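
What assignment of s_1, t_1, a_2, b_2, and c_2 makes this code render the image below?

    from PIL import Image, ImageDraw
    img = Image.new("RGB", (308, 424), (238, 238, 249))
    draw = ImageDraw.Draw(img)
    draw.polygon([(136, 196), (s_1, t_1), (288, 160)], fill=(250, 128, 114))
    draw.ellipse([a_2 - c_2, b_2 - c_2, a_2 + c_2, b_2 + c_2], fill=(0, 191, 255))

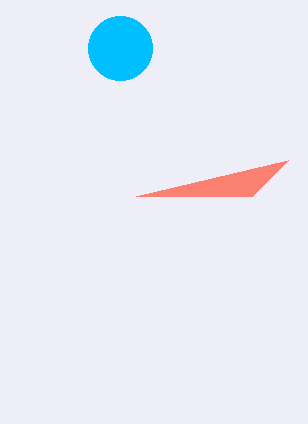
s_1 = 252; t_1 = 196; a_2 = 120; b_2 = 48; c_2 = 32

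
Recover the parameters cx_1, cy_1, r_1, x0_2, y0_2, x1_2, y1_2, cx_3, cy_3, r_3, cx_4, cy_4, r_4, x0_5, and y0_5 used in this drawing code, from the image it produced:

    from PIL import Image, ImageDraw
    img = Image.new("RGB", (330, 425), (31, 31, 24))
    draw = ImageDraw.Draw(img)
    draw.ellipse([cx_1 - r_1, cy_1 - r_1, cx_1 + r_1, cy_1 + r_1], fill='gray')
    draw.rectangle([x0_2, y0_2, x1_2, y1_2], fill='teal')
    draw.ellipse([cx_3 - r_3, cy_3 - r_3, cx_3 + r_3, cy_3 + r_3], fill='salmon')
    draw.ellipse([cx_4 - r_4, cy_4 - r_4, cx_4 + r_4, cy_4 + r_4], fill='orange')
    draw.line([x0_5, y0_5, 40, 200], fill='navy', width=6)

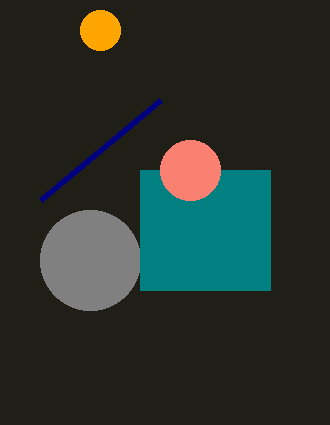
cx_1 = 90, cy_1 = 260, r_1 = 50, x0_2 = 140, y0_2 = 170, x1_2 = 270, y1_2 = 290, cx_3 = 190, cy_3 = 170, r_3 = 30, cx_4 = 100, cy_4 = 30, r_4 = 20, x0_5 = 160, y0_5 = 100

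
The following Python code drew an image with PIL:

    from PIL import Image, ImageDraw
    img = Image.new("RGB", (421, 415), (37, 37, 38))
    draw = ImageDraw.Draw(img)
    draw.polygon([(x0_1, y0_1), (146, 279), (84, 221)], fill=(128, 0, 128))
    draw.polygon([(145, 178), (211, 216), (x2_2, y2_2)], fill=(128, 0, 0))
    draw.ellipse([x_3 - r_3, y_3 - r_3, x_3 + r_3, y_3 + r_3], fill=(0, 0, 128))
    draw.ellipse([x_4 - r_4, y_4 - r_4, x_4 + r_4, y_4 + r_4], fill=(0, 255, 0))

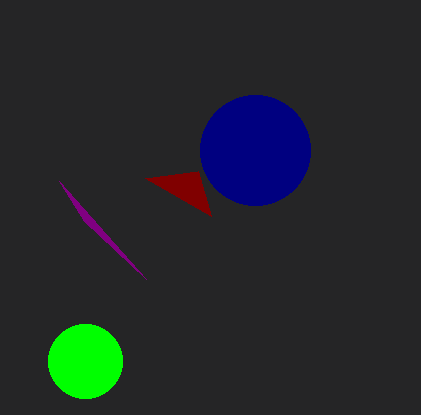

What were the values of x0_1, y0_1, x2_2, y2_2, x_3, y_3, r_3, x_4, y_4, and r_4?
x0_1 = 59
y0_1 = 181
x2_2 = 198
y2_2 = 171
x_3 = 255
y_3 = 150
r_3 = 55
x_4 = 85
y_4 = 361
r_4 = 37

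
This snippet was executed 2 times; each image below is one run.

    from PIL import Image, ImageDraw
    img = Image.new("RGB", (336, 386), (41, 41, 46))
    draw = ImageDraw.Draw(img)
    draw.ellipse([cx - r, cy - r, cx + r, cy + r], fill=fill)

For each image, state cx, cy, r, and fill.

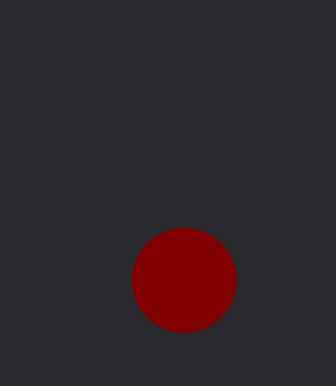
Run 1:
cx = 184; cy = 280; r = 52; fill = 'maroon'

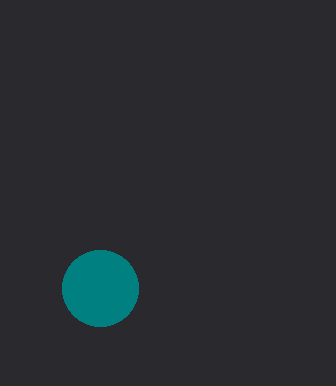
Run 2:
cx = 100, cy = 288, r = 38, fill = 'teal'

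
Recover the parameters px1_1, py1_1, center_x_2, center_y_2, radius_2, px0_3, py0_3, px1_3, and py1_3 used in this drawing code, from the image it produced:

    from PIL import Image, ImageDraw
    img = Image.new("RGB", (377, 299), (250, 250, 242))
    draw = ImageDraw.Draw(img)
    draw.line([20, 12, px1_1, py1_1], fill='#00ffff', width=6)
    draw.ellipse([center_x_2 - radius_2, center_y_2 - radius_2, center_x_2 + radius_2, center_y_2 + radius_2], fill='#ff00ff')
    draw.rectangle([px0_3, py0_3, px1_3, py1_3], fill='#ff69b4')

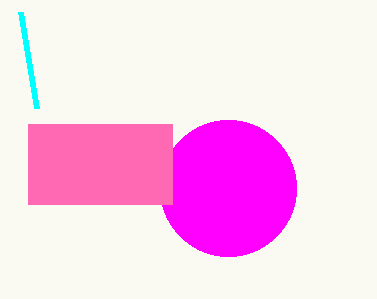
px1_1 = 36, py1_1 = 108, center_x_2 = 228, center_y_2 = 188, radius_2 = 68, px0_3 = 28, py0_3 = 124, px1_3 = 172, py1_3 = 204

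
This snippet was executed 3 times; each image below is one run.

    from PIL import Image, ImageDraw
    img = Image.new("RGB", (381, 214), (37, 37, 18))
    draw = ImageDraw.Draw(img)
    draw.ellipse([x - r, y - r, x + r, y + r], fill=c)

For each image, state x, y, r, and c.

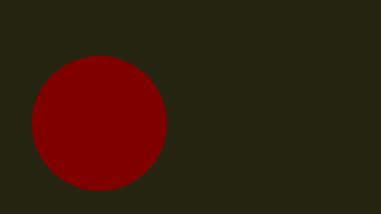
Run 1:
x = 99
y = 123
r = 67
c = 'maroon'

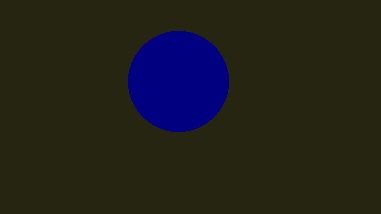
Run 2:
x = 178; y = 81; r = 50; c = 'navy'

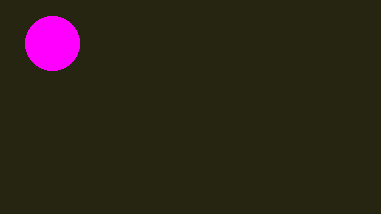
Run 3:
x = 52; y = 43; r = 27; c = 'magenta'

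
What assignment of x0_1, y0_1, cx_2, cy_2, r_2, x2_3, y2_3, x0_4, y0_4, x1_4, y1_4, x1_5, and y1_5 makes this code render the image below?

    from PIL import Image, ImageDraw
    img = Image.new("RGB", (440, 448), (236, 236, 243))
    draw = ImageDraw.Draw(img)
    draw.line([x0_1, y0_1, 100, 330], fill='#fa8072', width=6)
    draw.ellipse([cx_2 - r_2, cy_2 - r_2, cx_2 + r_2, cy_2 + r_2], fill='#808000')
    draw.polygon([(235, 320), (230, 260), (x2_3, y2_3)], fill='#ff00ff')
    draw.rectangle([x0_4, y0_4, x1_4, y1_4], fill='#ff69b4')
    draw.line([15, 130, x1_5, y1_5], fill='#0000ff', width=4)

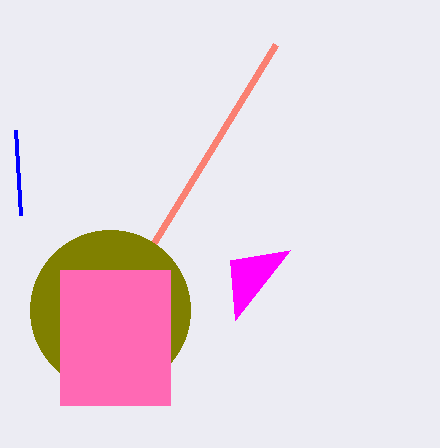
x0_1 = 275, y0_1 = 45, cx_2 = 110, cy_2 = 310, r_2 = 80, x2_3 = 290, y2_3 = 250, x0_4 = 60, y0_4 = 270, x1_4 = 170, y1_4 = 405, x1_5 = 20, y1_5 = 215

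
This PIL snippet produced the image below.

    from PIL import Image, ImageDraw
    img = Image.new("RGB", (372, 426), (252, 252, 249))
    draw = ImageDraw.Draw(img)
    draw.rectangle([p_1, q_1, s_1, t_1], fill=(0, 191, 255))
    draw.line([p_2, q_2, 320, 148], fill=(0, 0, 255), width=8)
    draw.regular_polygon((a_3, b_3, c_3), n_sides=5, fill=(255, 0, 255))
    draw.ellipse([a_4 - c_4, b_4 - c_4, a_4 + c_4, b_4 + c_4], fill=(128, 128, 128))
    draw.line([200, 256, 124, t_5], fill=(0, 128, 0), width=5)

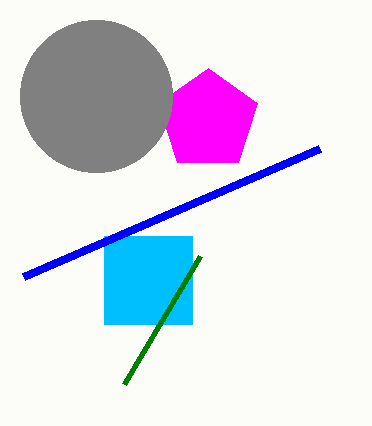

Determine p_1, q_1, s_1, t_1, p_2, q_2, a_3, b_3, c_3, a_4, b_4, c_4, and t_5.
p_1 = 104
q_1 = 236
s_1 = 192
t_1 = 324
p_2 = 24
q_2 = 276
a_3 = 208
b_3 = 120
c_3 = 52
a_4 = 96
b_4 = 96
c_4 = 76
t_5 = 384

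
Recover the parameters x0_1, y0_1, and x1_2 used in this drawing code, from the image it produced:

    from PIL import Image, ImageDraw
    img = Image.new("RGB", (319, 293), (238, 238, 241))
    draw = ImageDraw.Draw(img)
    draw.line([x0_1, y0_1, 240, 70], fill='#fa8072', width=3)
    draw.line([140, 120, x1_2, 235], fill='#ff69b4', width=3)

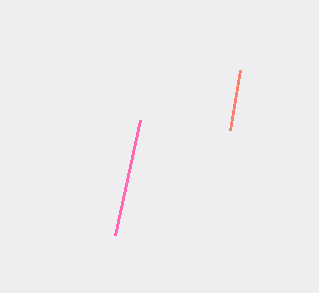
x0_1 = 230, y0_1 = 130, x1_2 = 115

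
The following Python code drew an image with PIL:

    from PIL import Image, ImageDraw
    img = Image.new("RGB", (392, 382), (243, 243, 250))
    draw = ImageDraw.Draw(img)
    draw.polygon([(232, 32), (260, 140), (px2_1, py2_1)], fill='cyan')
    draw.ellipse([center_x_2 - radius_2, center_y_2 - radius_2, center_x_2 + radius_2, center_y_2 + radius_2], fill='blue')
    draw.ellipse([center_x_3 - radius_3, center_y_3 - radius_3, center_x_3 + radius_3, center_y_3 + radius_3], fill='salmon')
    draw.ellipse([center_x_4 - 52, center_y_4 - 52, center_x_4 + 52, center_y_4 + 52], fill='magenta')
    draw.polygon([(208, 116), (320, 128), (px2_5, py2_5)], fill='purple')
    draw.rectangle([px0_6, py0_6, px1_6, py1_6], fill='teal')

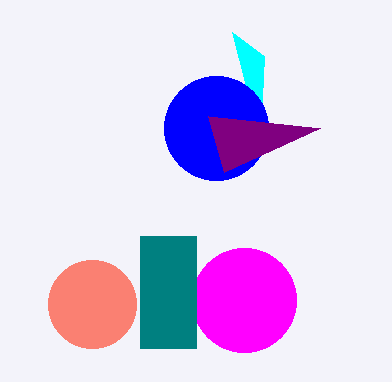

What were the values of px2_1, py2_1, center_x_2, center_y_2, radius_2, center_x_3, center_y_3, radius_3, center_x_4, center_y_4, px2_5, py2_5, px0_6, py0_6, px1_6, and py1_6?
px2_1 = 264, py2_1 = 56, center_x_2 = 216, center_y_2 = 128, radius_2 = 52, center_x_3 = 92, center_y_3 = 304, radius_3 = 44, center_x_4 = 244, center_y_4 = 300, px2_5 = 224, py2_5 = 172, px0_6 = 140, py0_6 = 236, px1_6 = 196, py1_6 = 348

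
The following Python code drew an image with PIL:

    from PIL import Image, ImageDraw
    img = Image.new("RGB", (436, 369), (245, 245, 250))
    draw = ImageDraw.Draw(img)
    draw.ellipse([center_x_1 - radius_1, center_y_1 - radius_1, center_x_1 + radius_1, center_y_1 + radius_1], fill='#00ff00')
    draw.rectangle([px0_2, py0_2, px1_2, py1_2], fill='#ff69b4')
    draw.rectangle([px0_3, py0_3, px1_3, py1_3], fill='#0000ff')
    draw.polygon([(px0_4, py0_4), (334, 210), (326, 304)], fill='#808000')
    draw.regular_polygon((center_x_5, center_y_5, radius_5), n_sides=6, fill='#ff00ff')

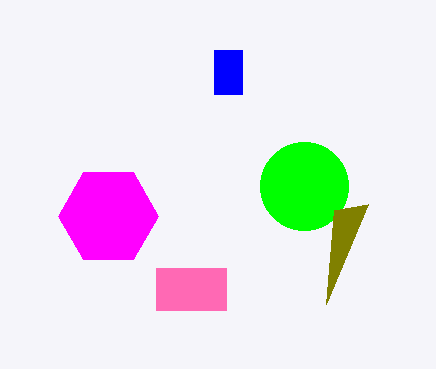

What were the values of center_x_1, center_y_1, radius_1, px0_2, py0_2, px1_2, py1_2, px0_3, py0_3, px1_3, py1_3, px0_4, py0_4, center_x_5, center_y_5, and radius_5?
center_x_1 = 304, center_y_1 = 186, radius_1 = 44, px0_2 = 156, py0_2 = 268, px1_2 = 226, py1_2 = 310, px0_3 = 214, py0_3 = 50, px1_3 = 242, py1_3 = 94, px0_4 = 368, py0_4 = 204, center_x_5 = 108, center_y_5 = 216, radius_5 = 50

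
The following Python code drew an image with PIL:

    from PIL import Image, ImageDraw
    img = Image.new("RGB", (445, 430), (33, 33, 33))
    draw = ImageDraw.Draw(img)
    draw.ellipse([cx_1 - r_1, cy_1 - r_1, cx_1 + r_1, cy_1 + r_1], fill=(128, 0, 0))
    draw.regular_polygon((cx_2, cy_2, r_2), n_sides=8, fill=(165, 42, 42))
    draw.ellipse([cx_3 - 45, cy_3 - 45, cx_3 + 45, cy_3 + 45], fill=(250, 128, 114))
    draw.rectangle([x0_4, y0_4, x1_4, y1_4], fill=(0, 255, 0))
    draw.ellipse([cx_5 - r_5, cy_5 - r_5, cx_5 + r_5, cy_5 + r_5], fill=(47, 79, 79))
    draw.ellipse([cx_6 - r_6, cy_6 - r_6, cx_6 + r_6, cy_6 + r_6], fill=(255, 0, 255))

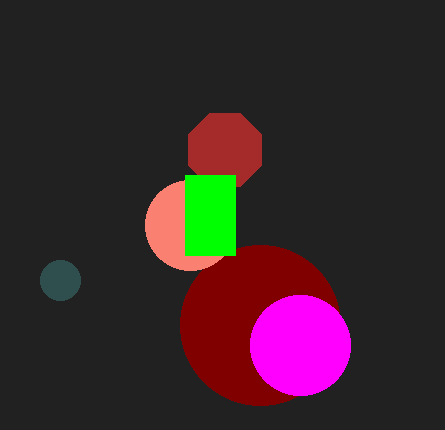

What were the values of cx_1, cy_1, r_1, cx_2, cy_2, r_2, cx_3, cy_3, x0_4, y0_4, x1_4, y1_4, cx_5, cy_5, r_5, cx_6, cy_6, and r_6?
cx_1 = 260
cy_1 = 325
r_1 = 80
cx_2 = 225
cy_2 = 150
r_2 = 40
cx_3 = 190
cy_3 = 225
x0_4 = 185
y0_4 = 175
x1_4 = 235
y1_4 = 255
cx_5 = 60
cy_5 = 280
r_5 = 20
cx_6 = 300
cy_6 = 345
r_6 = 50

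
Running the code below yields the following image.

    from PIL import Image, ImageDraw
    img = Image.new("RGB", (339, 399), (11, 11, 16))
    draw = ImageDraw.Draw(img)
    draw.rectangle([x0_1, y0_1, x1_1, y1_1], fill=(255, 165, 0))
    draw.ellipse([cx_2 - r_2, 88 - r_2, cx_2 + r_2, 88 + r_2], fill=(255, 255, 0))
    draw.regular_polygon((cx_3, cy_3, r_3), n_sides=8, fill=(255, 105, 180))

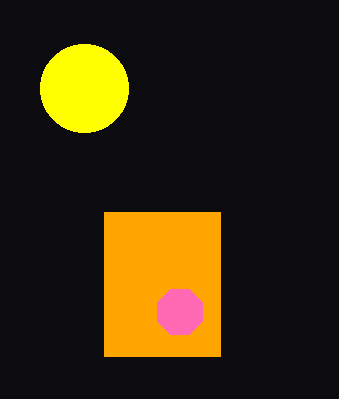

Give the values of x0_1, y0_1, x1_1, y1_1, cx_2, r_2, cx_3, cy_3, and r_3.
x0_1 = 104, y0_1 = 212, x1_1 = 220, y1_1 = 356, cx_2 = 84, r_2 = 44, cx_3 = 180, cy_3 = 312, r_3 = 24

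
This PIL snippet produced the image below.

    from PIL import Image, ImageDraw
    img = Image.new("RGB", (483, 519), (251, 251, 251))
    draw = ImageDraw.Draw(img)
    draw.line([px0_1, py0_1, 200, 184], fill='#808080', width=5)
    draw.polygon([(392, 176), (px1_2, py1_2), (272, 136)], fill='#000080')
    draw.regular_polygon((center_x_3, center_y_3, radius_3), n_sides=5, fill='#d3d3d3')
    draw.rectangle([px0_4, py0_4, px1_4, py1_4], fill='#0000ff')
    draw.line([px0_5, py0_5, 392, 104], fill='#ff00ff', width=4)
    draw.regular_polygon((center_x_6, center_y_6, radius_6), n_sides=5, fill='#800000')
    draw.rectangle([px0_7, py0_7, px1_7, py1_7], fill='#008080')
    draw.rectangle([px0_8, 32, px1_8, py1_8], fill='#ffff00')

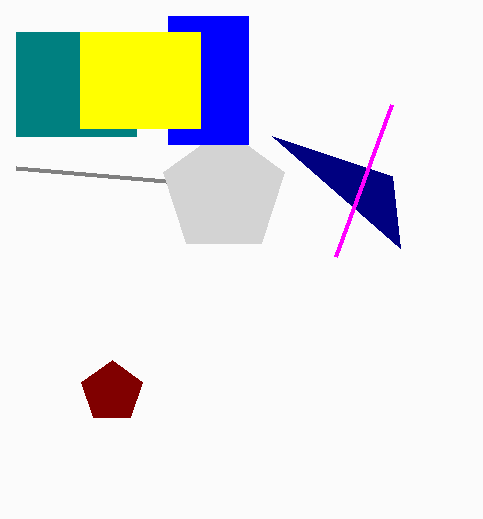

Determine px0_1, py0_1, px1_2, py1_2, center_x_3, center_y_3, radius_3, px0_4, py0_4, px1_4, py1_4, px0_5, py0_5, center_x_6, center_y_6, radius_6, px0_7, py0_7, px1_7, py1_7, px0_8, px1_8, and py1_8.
px0_1 = 16
py0_1 = 168
px1_2 = 400
py1_2 = 248
center_x_3 = 224
center_y_3 = 192
radius_3 = 64
px0_4 = 168
py0_4 = 16
px1_4 = 248
py1_4 = 144
px0_5 = 336
py0_5 = 256
center_x_6 = 112
center_y_6 = 392
radius_6 = 32
px0_7 = 16
py0_7 = 32
px1_7 = 136
py1_7 = 136
px0_8 = 80
px1_8 = 200
py1_8 = 128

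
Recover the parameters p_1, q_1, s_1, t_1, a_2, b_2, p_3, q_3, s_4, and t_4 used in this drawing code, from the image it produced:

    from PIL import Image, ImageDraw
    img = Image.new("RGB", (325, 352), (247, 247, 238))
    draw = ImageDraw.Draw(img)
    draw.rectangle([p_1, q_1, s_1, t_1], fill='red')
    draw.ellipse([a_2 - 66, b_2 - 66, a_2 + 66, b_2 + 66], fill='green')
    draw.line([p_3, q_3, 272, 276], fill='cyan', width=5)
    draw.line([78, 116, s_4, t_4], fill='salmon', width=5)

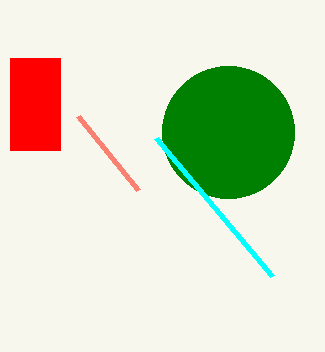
p_1 = 10, q_1 = 58, s_1 = 60, t_1 = 150, a_2 = 228, b_2 = 132, p_3 = 156, q_3 = 138, s_4 = 138, t_4 = 190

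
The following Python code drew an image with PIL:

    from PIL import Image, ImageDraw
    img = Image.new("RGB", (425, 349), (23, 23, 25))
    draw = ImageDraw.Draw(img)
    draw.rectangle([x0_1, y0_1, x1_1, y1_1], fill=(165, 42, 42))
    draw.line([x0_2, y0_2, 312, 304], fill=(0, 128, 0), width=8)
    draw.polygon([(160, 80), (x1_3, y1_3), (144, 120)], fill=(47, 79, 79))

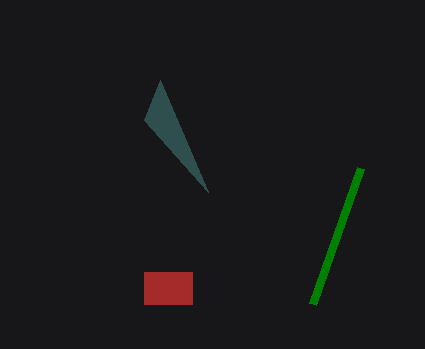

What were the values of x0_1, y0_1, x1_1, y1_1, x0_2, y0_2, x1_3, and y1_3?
x0_1 = 144
y0_1 = 272
x1_1 = 192
y1_1 = 304
x0_2 = 360
y0_2 = 168
x1_3 = 208
y1_3 = 192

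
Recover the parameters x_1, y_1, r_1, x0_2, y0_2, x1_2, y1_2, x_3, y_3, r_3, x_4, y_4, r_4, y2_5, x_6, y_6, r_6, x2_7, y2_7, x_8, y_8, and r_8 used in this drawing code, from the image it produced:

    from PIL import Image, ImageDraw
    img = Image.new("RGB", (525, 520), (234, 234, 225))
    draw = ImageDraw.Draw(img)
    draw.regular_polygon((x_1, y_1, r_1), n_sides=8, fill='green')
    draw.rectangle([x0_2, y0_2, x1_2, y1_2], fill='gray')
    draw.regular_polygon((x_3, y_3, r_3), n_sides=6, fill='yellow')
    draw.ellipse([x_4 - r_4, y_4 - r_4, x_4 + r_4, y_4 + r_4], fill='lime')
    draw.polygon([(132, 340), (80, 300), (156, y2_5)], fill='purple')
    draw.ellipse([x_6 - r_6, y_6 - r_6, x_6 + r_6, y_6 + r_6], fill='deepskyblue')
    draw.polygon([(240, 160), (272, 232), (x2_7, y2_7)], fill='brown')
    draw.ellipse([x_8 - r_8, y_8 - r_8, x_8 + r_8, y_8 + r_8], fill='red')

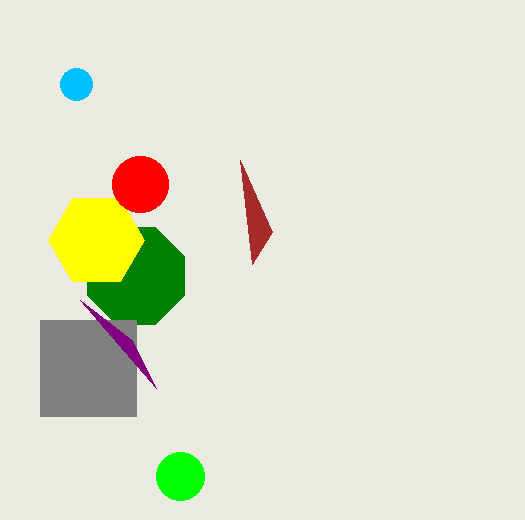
x_1 = 136
y_1 = 276
r_1 = 52
x0_2 = 40
y0_2 = 320
x1_2 = 136
y1_2 = 416
x_3 = 96
y_3 = 240
r_3 = 48
x_4 = 180
y_4 = 476
r_4 = 24
y2_5 = 388
x_6 = 76
y_6 = 84
r_6 = 16
x2_7 = 252
y2_7 = 264
x_8 = 140
y_8 = 184
r_8 = 28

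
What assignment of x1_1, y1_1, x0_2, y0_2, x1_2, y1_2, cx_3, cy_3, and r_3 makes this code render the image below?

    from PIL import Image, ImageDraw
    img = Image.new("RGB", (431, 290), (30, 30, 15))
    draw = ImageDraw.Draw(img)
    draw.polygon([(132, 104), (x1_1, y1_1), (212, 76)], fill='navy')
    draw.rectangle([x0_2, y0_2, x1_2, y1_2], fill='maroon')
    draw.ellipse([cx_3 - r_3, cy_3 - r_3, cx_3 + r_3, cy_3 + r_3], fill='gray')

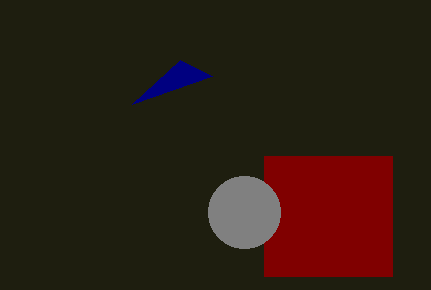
x1_1 = 180, y1_1 = 60, x0_2 = 264, y0_2 = 156, x1_2 = 392, y1_2 = 276, cx_3 = 244, cy_3 = 212, r_3 = 36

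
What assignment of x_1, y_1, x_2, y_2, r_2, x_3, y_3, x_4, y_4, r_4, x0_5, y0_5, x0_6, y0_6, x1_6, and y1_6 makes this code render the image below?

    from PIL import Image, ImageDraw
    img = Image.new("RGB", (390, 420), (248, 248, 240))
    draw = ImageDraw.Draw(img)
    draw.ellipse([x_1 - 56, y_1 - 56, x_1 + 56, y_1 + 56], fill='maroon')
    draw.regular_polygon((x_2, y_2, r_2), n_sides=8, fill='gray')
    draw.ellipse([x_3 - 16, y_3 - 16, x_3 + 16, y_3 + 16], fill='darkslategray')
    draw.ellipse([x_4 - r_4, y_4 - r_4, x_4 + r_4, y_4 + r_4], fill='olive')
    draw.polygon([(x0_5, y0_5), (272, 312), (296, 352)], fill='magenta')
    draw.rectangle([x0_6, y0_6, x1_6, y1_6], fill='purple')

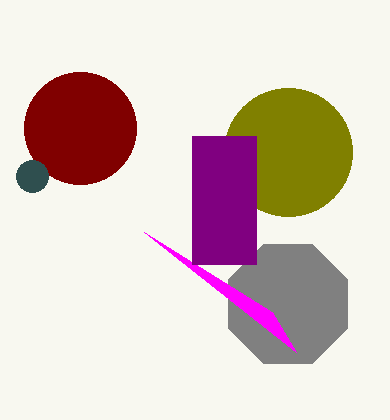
x_1 = 80
y_1 = 128
x_2 = 288
y_2 = 304
r_2 = 64
x_3 = 32
y_3 = 176
x_4 = 288
y_4 = 152
r_4 = 64
x0_5 = 144
y0_5 = 232
x0_6 = 192
y0_6 = 136
x1_6 = 256
y1_6 = 264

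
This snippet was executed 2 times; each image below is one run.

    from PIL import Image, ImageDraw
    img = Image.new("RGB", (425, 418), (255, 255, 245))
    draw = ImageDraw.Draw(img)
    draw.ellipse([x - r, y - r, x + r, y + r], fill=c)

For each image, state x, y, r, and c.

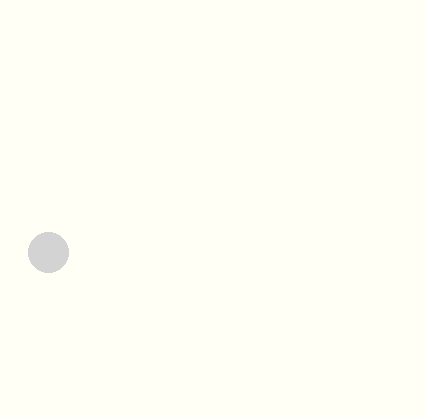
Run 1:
x = 48
y = 252
r = 20
c = 'lightgray'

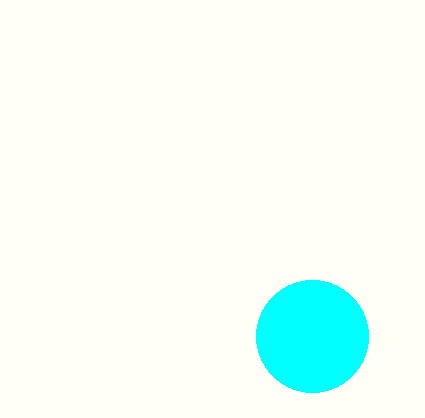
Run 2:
x = 312, y = 336, r = 56, c = 'cyan'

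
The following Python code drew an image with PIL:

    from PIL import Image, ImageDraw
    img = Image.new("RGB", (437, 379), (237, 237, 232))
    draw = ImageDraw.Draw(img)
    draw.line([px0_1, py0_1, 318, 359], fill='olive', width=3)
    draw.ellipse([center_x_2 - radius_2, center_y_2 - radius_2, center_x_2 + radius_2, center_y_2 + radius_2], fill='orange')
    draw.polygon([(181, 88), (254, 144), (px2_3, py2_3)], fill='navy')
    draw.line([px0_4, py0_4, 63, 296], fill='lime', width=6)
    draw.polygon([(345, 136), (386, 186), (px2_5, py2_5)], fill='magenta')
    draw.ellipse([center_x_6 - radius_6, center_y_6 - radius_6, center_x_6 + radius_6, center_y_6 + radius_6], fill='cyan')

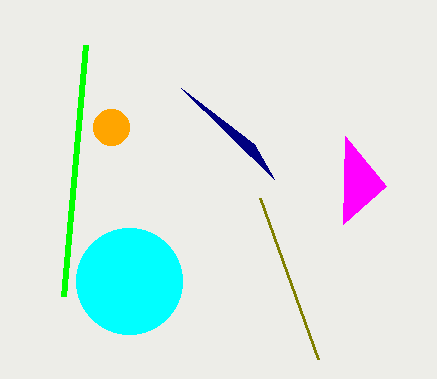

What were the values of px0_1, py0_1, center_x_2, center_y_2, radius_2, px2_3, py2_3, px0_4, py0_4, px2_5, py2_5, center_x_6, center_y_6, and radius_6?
px0_1 = 260, py0_1 = 198, center_x_2 = 111, center_y_2 = 127, radius_2 = 18, px2_3 = 274, py2_3 = 179, px0_4 = 85, py0_4 = 45, px2_5 = 343, py2_5 = 224, center_x_6 = 129, center_y_6 = 281, radius_6 = 53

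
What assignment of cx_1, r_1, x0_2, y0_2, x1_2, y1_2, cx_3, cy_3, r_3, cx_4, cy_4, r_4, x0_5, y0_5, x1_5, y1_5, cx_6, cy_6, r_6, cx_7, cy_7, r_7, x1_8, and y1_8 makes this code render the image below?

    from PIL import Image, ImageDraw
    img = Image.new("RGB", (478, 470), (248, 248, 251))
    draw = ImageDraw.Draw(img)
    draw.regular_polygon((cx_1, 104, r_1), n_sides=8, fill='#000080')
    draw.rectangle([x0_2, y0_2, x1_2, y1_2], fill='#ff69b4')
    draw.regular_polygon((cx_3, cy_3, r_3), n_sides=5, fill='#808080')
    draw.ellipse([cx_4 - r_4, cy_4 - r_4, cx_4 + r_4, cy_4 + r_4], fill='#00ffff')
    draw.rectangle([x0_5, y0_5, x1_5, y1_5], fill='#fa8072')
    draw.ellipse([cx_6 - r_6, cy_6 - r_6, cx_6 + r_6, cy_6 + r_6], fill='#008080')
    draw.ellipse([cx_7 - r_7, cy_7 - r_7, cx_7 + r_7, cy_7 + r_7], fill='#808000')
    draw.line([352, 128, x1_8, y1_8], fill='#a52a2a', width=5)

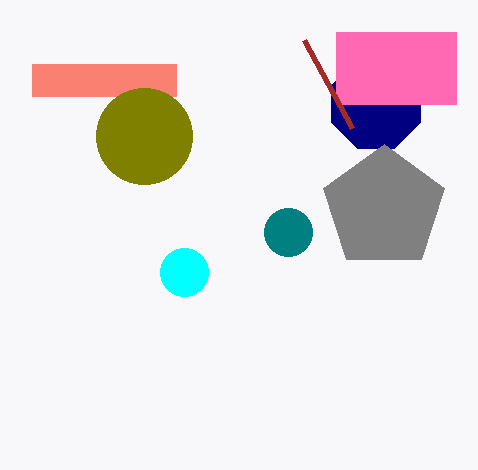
cx_1 = 376; r_1 = 48; x0_2 = 336; y0_2 = 32; x1_2 = 456; y1_2 = 104; cx_3 = 384; cy_3 = 208; r_3 = 64; cx_4 = 184; cy_4 = 272; r_4 = 24; x0_5 = 32; y0_5 = 64; x1_5 = 176; y1_5 = 96; cx_6 = 288; cy_6 = 232; r_6 = 24; cx_7 = 144; cy_7 = 136; r_7 = 48; x1_8 = 304; y1_8 = 40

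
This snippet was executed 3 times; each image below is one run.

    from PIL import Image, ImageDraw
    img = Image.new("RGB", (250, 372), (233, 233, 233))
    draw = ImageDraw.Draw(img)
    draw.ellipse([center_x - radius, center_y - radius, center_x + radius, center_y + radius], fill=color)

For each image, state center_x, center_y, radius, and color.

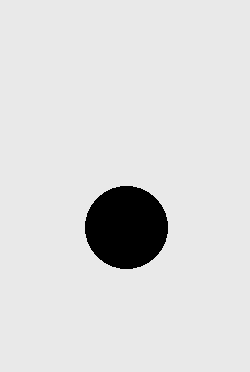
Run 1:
center_x = 126, center_y = 227, radius = 41, color = 'black'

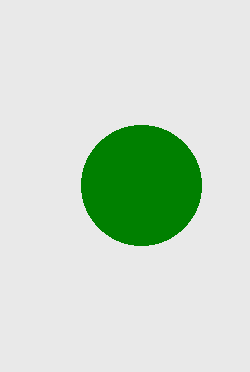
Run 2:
center_x = 141; center_y = 185; radius = 60; color = 'green'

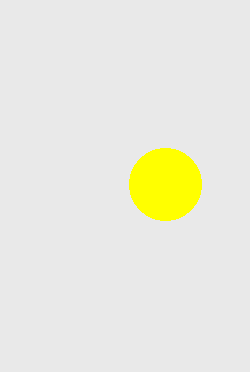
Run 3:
center_x = 165
center_y = 184
radius = 36
color = 'yellow'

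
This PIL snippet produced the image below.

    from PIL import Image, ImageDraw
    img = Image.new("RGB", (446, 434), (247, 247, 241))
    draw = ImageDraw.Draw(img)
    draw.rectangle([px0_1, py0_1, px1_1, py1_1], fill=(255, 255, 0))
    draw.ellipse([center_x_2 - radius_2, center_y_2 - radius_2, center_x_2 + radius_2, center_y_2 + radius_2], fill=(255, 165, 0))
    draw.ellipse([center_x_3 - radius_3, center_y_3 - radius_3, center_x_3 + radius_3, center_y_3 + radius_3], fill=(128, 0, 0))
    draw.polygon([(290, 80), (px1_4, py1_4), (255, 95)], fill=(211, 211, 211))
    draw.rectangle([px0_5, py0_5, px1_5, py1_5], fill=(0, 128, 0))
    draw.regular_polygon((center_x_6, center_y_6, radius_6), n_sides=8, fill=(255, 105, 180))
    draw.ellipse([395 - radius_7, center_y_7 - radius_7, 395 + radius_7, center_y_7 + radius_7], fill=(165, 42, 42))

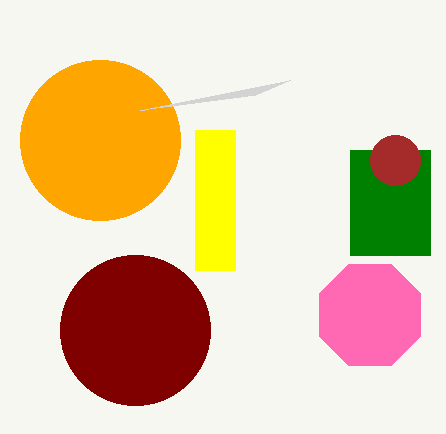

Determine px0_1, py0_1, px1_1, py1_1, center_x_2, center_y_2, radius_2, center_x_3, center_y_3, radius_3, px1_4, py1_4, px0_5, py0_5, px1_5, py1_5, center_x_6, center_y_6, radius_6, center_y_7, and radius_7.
px0_1 = 195, py0_1 = 130, px1_1 = 235, py1_1 = 270, center_x_2 = 100, center_y_2 = 140, radius_2 = 80, center_x_3 = 135, center_y_3 = 330, radius_3 = 75, px1_4 = 140, py1_4 = 110, px0_5 = 350, py0_5 = 150, px1_5 = 430, py1_5 = 255, center_x_6 = 370, center_y_6 = 315, radius_6 = 55, center_y_7 = 160, radius_7 = 25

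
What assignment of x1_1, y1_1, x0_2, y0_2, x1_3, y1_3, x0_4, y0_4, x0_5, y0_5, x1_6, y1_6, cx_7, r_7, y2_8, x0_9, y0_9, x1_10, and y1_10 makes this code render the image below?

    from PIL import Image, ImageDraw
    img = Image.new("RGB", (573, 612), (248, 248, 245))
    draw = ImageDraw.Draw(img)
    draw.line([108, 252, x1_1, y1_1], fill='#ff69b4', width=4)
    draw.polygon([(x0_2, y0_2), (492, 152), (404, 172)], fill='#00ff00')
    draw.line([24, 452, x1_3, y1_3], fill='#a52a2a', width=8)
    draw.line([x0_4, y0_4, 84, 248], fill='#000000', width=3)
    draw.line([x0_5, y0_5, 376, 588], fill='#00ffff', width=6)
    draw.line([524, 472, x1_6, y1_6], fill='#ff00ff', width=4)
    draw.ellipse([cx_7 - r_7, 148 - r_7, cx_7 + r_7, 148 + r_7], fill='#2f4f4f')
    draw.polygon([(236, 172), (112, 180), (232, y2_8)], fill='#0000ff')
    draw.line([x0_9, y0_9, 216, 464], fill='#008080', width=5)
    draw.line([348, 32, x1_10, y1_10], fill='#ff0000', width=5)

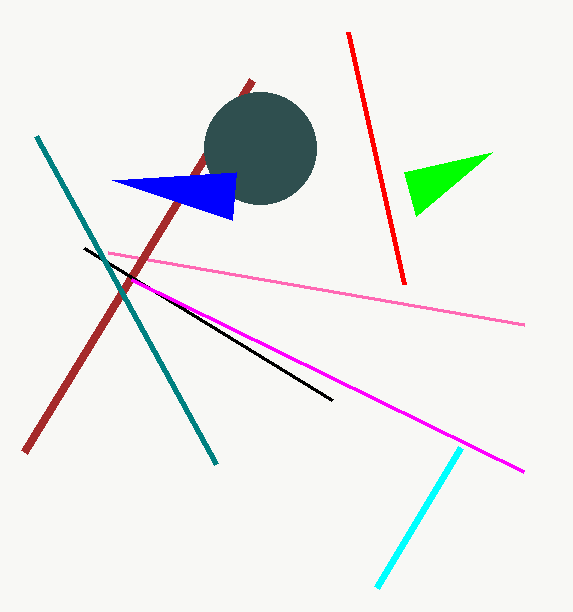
x1_1 = 524; y1_1 = 324; x0_2 = 416; y0_2 = 216; x1_3 = 252; y1_3 = 80; x0_4 = 332; y0_4 = 400; x0_5 = 460; y0_5 = 448; x1_6 = 132; y1_6 = 280; cx_7 = 260; r_7 = 56; y2_8 = 220; x0_9 = 36; y0_9 = 136; x1_10 = 404; y1_10 = 284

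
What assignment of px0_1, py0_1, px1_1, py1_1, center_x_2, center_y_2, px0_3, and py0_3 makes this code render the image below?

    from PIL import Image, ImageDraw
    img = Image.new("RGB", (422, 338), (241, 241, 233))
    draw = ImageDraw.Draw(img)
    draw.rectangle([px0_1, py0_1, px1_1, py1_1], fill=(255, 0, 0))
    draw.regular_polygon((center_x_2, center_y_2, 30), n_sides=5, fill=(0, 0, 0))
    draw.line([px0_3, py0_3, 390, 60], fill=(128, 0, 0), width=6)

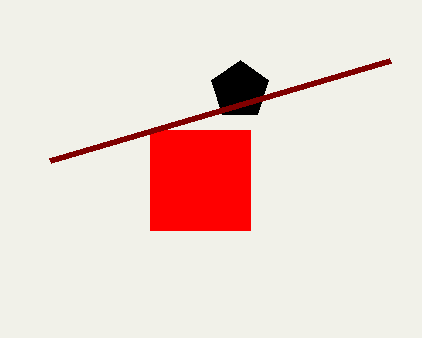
px0_1 = 150, py0_1 = 130, px1_1 = 250, py1_1 = 230, center_x_2 = 240, center_y_2 = 90, px0_3 = 50, py0_3 = 160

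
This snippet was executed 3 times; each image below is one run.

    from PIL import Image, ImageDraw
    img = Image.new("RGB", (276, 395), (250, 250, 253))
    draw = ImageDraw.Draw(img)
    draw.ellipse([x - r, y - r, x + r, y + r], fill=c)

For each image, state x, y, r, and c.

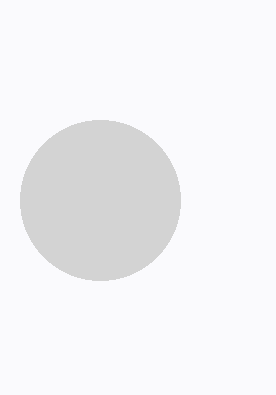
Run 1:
x = 100
y = 200
r = 80
c = 'lightgray'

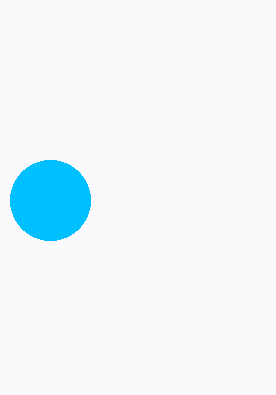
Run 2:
x = 50, y = 200, r = 40, c = 'deepskyblue'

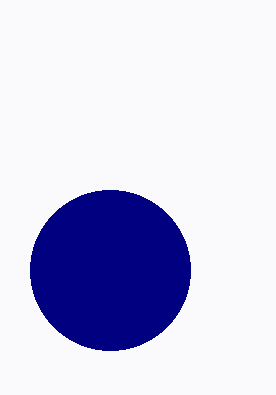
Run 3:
x = 110
y = 270
r = 80
c = 'navy'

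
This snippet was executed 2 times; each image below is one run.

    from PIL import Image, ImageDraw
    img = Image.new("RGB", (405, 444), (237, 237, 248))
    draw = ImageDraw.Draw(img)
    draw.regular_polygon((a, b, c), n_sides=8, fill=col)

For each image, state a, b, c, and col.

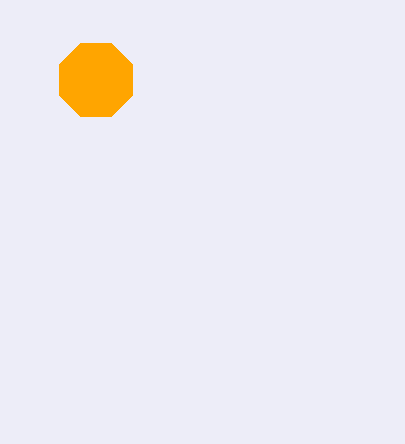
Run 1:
a = 96, b = 80, c = 40, col = 'orange'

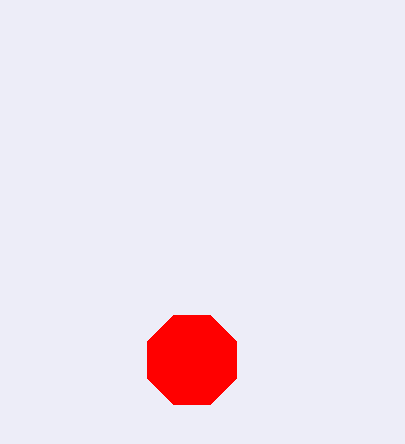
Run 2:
a = 192
b = 360
c = 48
col = 'red'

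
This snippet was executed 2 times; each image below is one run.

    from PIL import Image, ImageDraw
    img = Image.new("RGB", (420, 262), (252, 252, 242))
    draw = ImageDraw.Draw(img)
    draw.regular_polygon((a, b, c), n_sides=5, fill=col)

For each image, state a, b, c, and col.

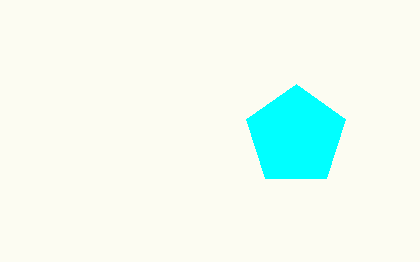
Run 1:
a = 296, b = 136, c = 52, col = 'cyan'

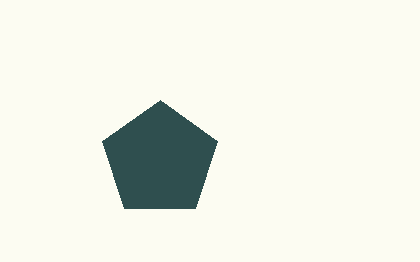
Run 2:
a = 160, b = 160, c = 60, col = 'darkslategray'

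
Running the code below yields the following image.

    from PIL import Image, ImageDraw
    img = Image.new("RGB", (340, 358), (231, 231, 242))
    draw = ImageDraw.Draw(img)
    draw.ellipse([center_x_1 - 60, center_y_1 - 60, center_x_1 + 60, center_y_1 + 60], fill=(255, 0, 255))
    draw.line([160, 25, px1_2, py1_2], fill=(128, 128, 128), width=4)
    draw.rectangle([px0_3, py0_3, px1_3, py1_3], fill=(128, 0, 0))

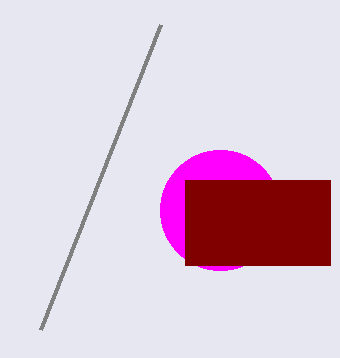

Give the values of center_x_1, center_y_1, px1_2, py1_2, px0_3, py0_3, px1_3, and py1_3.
center_x_1 = 220, center_y_1 = 210, px1_2 = 40, py1_2 = 330, px0_3 = 185, py0_3 = 180, px1_3 = 330, py1_3 = 265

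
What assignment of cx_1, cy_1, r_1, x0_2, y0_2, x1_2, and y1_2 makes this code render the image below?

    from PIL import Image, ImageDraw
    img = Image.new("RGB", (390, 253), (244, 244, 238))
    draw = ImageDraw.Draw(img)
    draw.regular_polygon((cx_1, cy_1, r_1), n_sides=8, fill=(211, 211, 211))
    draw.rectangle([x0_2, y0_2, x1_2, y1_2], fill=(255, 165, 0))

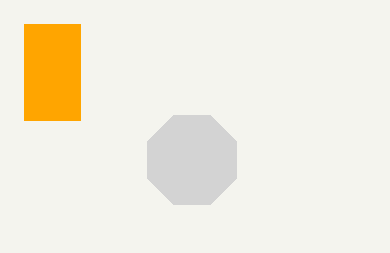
cx_1 = 192
cy_1 = 160
r_1 = 48
x0_2 = 24
y0_2 = 24
x1_2 = 80
y1_2 = 120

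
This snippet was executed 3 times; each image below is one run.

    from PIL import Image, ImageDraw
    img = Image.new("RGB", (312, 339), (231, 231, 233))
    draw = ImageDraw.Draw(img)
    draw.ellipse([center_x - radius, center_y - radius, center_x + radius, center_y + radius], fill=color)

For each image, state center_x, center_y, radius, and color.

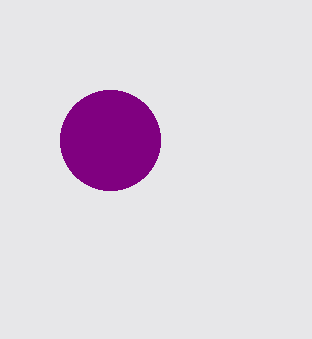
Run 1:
center_x = 110, center_y = 140, radius = 50, color = 'purple'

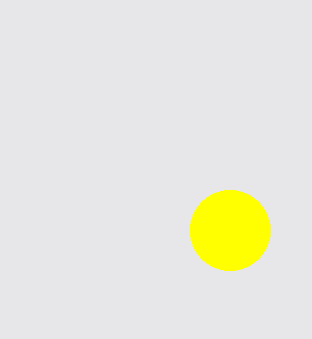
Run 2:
center_x = 230
center_y = 230
radius = 40
color = 'yellow'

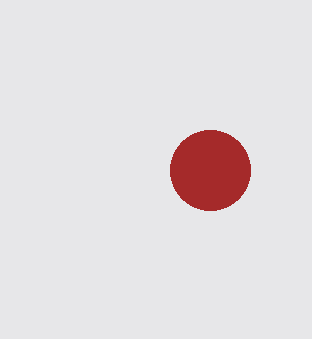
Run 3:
center_x = 210, center_y = 170, radius = 40, color = 'brown'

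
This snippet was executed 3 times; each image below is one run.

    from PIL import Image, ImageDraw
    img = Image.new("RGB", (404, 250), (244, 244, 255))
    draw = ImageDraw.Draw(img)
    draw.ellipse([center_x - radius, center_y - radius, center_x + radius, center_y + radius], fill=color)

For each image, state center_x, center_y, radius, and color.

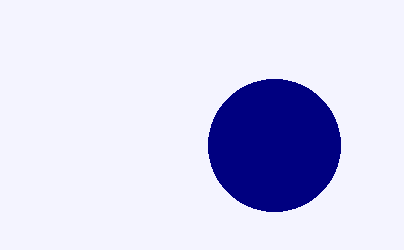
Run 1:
center_x = 274
center_y = 145
radius = 66
color = 'navy'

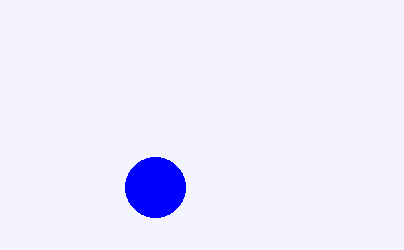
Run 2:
center_x = 155, center_y = 187, radius = 30, color = 'blue'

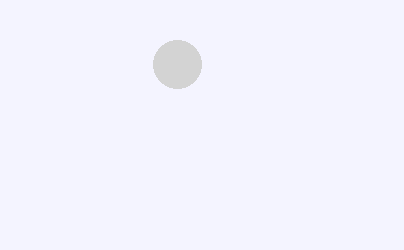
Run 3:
center_x = 177; center_y = 64; radius = 24; color = 'lightgray'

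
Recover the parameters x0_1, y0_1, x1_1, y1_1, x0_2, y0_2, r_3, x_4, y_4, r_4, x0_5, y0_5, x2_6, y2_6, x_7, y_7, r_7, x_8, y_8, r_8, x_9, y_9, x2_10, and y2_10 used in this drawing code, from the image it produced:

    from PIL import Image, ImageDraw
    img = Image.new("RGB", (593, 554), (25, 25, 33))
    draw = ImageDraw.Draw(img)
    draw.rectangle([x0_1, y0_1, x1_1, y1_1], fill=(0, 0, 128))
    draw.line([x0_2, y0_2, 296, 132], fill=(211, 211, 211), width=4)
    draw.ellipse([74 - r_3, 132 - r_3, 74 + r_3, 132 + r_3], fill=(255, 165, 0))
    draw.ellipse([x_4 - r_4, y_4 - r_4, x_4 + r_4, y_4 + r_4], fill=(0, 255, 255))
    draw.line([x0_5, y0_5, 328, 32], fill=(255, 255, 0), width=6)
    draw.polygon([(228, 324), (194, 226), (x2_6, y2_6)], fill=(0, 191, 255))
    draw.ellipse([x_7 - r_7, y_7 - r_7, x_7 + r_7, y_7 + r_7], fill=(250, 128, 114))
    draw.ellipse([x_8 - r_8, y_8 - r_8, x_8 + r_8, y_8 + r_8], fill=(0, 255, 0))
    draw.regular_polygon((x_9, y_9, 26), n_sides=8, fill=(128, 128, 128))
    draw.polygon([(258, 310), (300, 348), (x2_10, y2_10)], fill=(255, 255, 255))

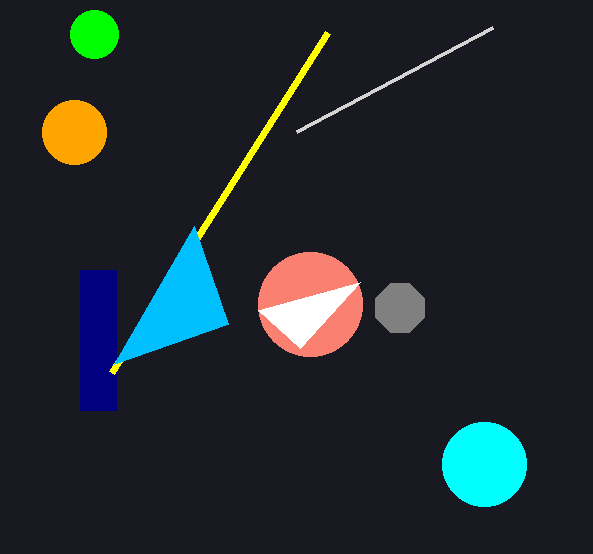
x0_1 = 80; y0_1 = 270; x1_1 = 116; y1_1 = 410; x0_2 = 492; y0_2 = 28; r_3 = 32; x_4 = 484; y_4 = 464; r_4 = 42; x0_5 = 112; y0_5 = 372; x2_6 = 114; y2_6 = 364; x_7 = 310; y_7 = 304; r_7 = 52; x_8 = 94; y_8 = 34; r_8 = 24; x_9 = 400; y_9 = 308; x2_10 = 360; y2_10 = 282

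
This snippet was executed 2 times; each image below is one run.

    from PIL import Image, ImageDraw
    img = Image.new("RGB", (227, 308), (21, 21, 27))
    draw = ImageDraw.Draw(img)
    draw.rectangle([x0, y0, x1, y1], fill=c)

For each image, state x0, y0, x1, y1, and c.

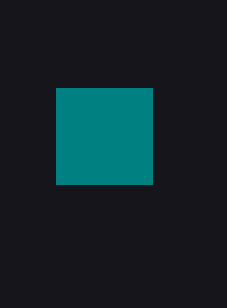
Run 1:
x0 = 56, y0 = 88, x1 = 152, y1 = 184, c = 'teal'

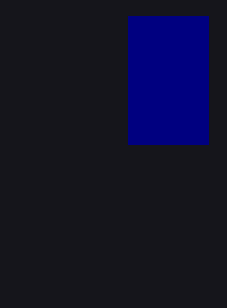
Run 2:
x0 = 128, y0 = 16, x1 = 208, y1 = 144, c = 'navy'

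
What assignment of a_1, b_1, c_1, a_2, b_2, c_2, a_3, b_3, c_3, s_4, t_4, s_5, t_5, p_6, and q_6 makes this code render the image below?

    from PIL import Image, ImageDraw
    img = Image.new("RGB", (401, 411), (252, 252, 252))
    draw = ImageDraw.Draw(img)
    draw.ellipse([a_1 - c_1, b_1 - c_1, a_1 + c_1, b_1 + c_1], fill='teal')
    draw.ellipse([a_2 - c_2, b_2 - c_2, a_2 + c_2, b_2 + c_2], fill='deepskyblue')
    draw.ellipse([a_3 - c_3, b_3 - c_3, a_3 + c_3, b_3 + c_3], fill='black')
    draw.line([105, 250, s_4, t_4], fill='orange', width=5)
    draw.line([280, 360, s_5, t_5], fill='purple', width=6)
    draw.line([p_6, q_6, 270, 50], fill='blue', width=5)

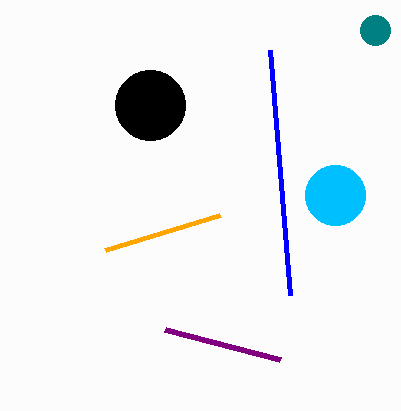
a_1 = 375
b_1 = 30
c_1 = 15
a_2 = 335
b_2 = 195
c_2 = 30
a_3 = 150
b_3 = 105
c_3 = 35
s_4 = 220
t_4 = 215
s_5 = 165
t_5 = 330
p_6 = 290
q_6 = 295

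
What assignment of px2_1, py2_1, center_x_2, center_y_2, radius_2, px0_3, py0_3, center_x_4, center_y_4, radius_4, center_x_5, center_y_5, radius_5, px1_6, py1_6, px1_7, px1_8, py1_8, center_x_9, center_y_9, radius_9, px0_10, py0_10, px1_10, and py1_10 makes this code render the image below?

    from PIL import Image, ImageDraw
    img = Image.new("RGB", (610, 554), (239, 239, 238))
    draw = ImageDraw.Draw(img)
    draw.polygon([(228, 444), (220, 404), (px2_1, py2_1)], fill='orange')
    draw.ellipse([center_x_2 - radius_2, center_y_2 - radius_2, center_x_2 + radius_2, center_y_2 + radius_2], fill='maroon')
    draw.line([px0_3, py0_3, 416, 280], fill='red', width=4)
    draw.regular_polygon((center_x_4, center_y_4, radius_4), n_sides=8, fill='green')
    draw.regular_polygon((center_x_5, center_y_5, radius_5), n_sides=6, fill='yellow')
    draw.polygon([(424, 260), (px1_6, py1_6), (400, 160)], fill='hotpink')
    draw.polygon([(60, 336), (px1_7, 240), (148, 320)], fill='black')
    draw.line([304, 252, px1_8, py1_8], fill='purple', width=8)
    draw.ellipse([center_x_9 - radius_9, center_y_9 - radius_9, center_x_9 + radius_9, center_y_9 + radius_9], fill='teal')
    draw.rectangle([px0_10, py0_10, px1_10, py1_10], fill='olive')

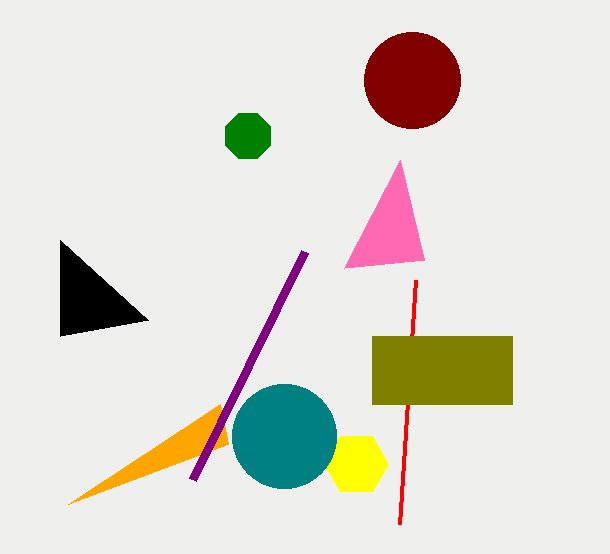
px2_1 = 68, py2_1 = 504, center_x_2 = 412, center_y_2 = 80, radius_2 = 48, px0_3 = 400, py0_3 = 524, center_x_4 = 248, center_y_4 = 136, radius_4 = 24, center_x_5 = 356, center_y_5 = 464, radius_5 = 32, px1_6 = 344, py1_6 = 268, px1_7 = 60, px1_8 = 192, py1_8 = 480, center_x_9 = 284, center_y_9 = 436, radius_9 = 52, px0_10 = 372, py0_10 = 336, px1_10 = 512, py1_10 = 404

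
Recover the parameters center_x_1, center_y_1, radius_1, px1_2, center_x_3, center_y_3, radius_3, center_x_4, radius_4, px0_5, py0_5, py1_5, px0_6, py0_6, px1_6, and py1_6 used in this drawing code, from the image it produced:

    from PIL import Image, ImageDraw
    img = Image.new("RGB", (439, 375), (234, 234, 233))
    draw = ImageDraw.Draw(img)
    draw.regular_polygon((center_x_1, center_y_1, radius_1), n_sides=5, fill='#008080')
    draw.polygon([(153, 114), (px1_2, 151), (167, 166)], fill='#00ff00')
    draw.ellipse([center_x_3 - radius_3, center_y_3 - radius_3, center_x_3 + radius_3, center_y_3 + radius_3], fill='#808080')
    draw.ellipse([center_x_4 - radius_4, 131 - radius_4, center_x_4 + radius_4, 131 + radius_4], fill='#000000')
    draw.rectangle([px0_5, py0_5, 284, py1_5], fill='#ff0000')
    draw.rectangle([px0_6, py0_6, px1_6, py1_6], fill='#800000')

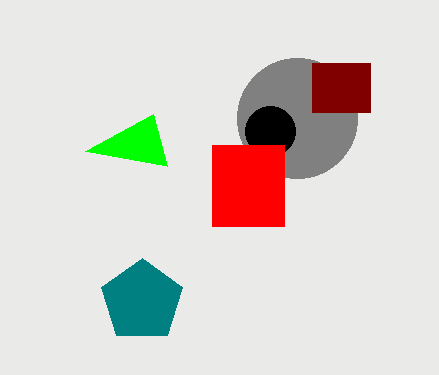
center_x_1 = 142
center_y_1 = 301
radius_1 = 43
px1_2 = 85
center_x_3 = 297
center_y_3 = 118
radius_3 = 60
center_x_4 = 270
radius_4 = 25
px0_5 = 212
py0_5 = 145
py1_5 = 226
px0_6 = 312
py0_6 = 63
px1_6 = 370
py1_6 = 112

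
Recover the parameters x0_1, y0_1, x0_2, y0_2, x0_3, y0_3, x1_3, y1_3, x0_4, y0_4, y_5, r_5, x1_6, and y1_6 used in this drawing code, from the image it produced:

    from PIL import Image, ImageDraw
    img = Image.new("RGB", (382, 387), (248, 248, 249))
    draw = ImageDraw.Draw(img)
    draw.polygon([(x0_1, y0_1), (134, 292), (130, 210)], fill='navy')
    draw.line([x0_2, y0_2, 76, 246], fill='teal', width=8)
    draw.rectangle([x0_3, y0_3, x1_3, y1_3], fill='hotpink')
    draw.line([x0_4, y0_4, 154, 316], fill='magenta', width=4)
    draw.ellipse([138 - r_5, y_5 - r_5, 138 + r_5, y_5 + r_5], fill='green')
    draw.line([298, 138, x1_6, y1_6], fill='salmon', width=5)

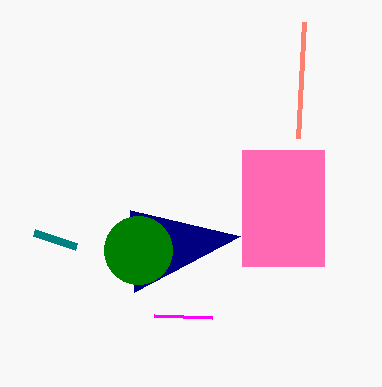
x0_1 = 240; y0_1 = 236; x0_2 = 34; y0_2 = 232; x0_3 = 242; y0_3 = 150; x1_3 = 324; y1_3 = 266; x0_4 = 212; y0_4 = 318; y_5 = 250; r_5 = 34; x1_6 = 304; y1_6 = 22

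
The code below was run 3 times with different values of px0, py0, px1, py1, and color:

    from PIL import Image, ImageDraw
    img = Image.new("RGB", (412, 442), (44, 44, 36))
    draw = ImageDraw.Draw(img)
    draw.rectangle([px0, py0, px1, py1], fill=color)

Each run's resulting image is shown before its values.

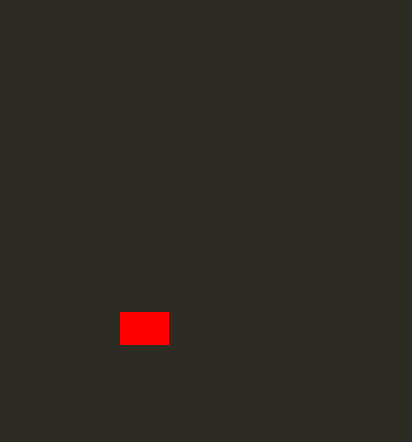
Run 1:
px0 = 120, py0 = 312, px1 = 168, py1 = 344, color = 'red'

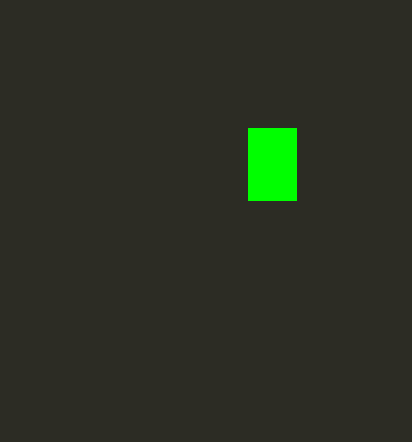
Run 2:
px0 = 248, py0 = 128, px1 = 296, py1 = 200, color = 'lime'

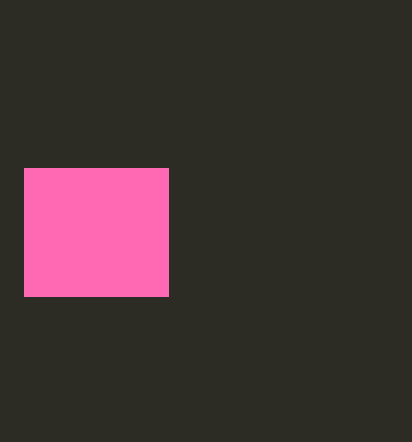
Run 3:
px0 = 24; py0 = 168; px1 = 168; py1 = 296; color = 'hotpink'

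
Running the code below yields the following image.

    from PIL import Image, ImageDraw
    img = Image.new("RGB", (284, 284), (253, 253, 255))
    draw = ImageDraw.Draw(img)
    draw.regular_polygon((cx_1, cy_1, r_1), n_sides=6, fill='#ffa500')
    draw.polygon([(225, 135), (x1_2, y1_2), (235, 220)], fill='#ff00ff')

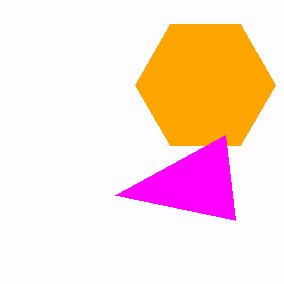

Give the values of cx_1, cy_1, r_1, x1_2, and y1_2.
cx_1 = 205, cy_1 = 85, r_1 = 70, x1_2 = 115, y1_2 = 195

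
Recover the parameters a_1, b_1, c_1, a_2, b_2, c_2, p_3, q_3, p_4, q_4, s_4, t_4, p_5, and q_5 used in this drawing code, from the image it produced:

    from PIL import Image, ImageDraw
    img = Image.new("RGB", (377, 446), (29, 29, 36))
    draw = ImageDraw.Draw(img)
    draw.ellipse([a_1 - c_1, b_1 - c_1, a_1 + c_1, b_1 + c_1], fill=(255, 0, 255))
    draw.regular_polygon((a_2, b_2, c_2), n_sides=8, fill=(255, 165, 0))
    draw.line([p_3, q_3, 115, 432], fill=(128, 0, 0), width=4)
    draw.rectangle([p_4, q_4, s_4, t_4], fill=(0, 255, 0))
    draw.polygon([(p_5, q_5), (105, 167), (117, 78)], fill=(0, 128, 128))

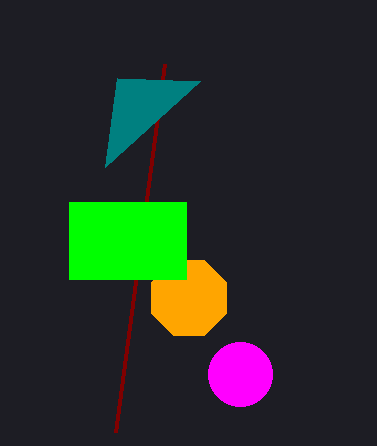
a_1 = 240
b_1 = 374
c_1 = 32
a_2 = 189
b_2 = 298
c_2 = 41
p_3 = 164
q_3 = 64
p_4 = 69
q_4 = 202
s_4 = 186
t_4 = 279
p_5 = 200
q_5 = 81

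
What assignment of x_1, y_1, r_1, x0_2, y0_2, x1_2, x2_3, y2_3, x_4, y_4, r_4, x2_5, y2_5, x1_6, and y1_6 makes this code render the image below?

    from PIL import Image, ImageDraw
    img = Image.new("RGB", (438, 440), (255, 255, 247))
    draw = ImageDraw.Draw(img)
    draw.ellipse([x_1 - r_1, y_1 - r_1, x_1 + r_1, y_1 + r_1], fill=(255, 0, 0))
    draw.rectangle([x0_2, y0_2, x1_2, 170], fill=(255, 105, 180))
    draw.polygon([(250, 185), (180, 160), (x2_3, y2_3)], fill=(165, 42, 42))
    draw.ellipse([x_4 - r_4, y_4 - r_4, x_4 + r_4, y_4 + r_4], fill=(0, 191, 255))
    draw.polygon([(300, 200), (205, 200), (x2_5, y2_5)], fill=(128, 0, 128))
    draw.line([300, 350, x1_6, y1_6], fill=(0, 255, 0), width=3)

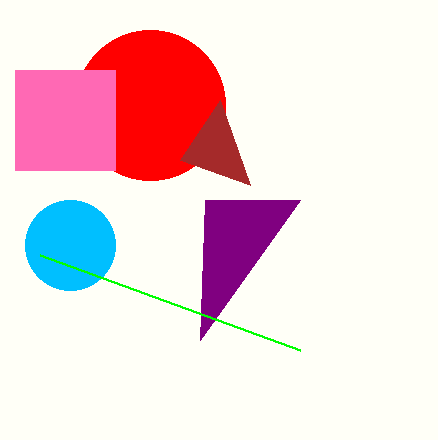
x_1 = 150; y_1 = 105; r_1 = 75; x0_2 = 15; y0_2 = 70; x1_2 = 115; x2_3 = 220; y2_3 = 100; x_4 = 70; y_4 = 245; r_4 = 45; x2_5 = 200; y2_5 = 340; x1_6 = 40; y1_6 = 255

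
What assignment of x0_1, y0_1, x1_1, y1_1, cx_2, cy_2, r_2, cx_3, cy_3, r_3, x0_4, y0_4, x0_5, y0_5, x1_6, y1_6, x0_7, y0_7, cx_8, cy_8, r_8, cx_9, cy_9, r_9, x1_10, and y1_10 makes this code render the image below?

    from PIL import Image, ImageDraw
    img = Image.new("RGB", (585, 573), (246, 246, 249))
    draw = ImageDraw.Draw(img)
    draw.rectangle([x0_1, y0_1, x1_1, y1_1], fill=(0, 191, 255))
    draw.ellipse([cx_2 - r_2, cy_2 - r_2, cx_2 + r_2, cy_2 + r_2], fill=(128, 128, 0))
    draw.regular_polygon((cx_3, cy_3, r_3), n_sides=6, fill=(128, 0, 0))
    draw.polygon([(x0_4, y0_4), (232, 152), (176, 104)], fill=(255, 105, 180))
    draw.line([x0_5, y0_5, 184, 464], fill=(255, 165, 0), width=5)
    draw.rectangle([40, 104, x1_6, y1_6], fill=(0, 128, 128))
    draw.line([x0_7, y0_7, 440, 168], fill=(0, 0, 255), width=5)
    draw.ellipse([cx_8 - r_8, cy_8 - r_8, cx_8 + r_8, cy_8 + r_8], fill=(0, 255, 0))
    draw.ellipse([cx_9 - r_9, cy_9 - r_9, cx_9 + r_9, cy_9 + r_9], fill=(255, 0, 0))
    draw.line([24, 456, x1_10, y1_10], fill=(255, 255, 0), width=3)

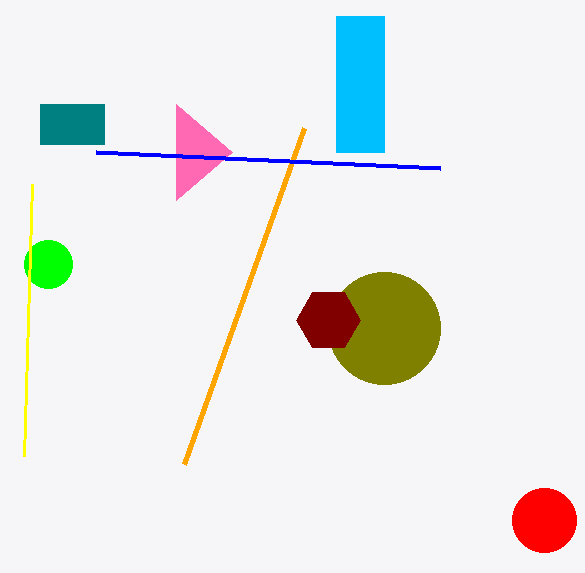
x0_1 = 336, y0_1 = 16, x1_1 = 384, y1_1 = 152, cx_2 = 384, cy_2 = 328, r_2 = 56, cx_3 = 328, cy_3 = 320, r_3 = 32, x0_4 = 176, y0_4 = 200, x0_5 = 304, y0_5 = 128, x1_6 = 104, y1_6 = 144, x0_7 = 96, y0_7 = 152, cx_8 = 48, cy_8 = 264, r_8 = 24, cx_9 = 544, cy_9 = 520, r_9 = 32, x1_10 = 32, y1_10 = 184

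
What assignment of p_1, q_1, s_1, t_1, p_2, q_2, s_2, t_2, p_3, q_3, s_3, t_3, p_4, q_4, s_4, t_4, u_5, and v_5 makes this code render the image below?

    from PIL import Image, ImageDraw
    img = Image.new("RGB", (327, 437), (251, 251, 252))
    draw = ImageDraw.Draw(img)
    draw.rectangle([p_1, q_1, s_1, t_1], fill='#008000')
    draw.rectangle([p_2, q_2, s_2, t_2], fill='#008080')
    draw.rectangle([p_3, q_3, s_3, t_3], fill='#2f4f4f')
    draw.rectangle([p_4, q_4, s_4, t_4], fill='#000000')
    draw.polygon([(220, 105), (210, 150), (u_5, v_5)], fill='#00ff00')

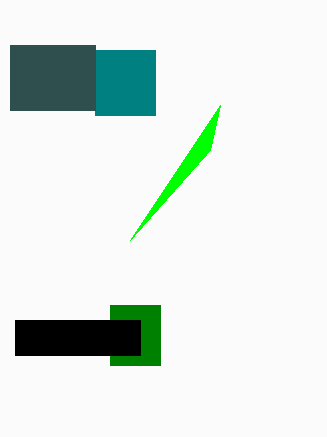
p_1 = 110, q_1 = 305, s_1 = 160, t_1 = 365, p_2 = 95, q_2 = 50, s_2 = 155, t_2 = 115, p_3 = 10, q_3 = 45, s_3 = 95, t_3 = 110, p_4 = 15, q_4 = 320, s_4 = 140, t_4 = 355, u_5 = 130, v_5 = 240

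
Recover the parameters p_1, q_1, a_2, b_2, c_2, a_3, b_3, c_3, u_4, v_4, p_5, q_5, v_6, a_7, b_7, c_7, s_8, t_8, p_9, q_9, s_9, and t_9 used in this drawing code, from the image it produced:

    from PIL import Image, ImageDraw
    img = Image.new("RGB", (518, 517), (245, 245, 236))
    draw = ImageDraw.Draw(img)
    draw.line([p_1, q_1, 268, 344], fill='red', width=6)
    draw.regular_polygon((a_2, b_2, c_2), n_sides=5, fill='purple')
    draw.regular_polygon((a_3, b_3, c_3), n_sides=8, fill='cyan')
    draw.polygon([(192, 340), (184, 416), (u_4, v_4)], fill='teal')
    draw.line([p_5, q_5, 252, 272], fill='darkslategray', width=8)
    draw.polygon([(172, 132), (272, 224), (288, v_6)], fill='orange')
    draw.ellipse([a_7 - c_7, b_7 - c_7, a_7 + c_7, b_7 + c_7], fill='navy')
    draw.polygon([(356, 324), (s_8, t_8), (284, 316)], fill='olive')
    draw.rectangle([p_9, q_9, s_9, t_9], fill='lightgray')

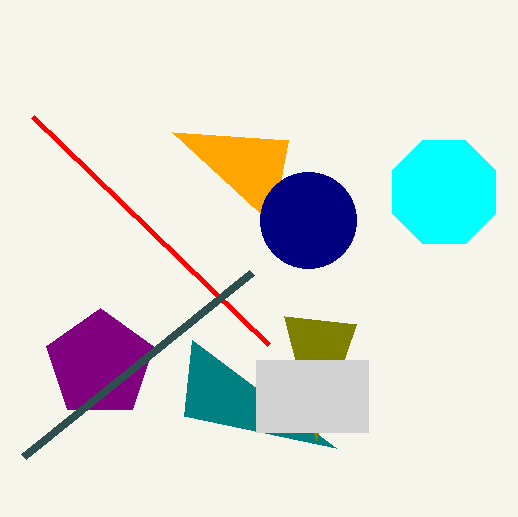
p_1 = 32, q_1 = 116, a_2 = 100, b_2 = 364, c_2 = 56, a_3 = 444, b_3 = 192, c_3 = 56, u_4 = 336, v_4 = 448, p_5 = 24, q_5 = 456, v_6 = 140, a_7 = 308, b_7 = 220, c_7 = 48, s_8 = 316, t_8 = 440, p_9 = 256, q_9 = 360, s_9 = 368, t_9 = 432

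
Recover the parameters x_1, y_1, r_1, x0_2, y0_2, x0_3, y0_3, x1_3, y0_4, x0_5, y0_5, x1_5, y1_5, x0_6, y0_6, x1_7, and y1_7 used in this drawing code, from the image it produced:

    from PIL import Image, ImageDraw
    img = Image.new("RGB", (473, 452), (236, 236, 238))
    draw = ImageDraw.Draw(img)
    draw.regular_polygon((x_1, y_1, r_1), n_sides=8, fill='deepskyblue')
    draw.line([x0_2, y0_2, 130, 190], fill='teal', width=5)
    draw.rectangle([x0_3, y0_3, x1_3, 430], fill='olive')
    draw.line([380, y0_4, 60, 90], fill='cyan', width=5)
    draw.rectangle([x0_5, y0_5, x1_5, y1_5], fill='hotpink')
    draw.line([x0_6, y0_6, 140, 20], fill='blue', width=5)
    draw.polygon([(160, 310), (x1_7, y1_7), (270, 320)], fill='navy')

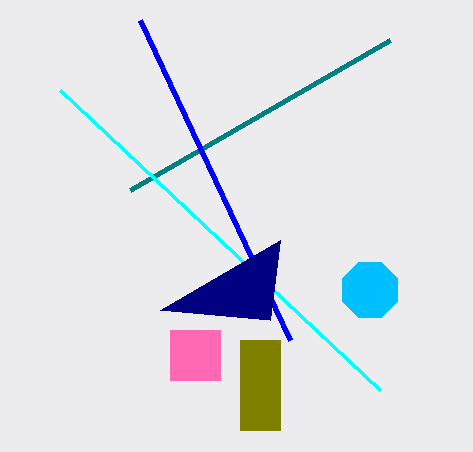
x_1 = 370; y_1 = 290; r_1 = 30; x0_2 = 390; y0_2 = 40; x0_3 = 240; y0_3 = 340; x1_3 = 280; y0_4 = 390; x0_5 = 170; y0_5 = 330; x1_5 = 220; y1_5 = 380; x0_6 = 290; y0_6 = 340; x1_7 = 280; y1_7 = 240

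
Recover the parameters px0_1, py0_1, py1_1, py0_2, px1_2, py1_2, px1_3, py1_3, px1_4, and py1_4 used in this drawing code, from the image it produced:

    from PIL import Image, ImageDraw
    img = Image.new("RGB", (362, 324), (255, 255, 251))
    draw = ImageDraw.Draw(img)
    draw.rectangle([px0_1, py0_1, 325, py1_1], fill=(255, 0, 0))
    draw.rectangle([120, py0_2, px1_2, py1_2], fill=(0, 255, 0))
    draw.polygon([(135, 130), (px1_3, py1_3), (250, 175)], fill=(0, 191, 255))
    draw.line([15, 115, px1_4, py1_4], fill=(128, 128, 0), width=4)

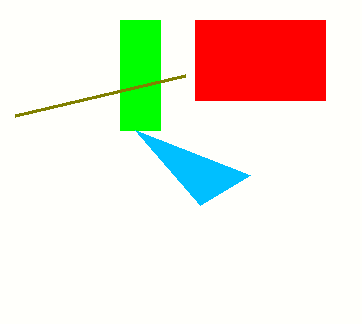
px0_1 = 195
py0_1 = 20
py1_1 = 100
py0_2 = 20
px1_2 = 160
py1_2 = 130
px1_3 = 200
py1_3 = 205
px1_4 = 185
py1_4 = 75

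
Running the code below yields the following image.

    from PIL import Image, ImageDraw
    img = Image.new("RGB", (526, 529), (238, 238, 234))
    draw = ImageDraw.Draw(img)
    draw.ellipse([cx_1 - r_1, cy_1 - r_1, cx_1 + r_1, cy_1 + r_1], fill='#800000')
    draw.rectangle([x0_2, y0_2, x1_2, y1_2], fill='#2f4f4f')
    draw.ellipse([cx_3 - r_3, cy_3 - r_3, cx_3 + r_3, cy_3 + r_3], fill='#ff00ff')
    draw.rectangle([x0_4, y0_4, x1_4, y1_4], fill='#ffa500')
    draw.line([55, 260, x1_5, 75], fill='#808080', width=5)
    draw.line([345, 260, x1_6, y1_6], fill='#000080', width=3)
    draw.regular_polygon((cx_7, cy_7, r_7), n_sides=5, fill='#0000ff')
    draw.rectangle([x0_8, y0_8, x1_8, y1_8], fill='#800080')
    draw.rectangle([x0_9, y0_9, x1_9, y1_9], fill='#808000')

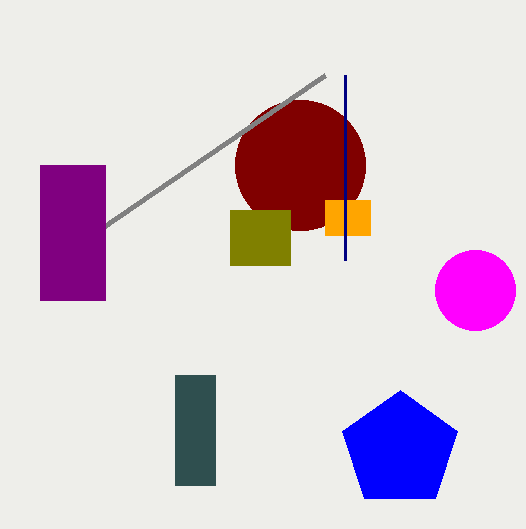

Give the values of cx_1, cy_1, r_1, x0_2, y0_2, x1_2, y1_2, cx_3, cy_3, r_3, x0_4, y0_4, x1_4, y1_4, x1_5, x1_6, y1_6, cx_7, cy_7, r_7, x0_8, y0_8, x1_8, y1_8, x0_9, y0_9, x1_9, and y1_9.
cx_1 = 300; cy_1 = 165; r_1 = 65; x0_2 = 175; y0_2 = 375; x1_2 = 215; y1_2 = 485; cx_3 = 475; cy_3 = 290; r_3 = 40; x0_4 = 325; y0_4 = 200; x1_4 = 370; y1_4 = 235; x1_5 = 325; x1_6 = 345; y1_6 = 75; cx_7 = 400; cy_7 = 450; r_7 = 60; x0_8 = 40; y0_8 = 165; x1_8 = 105; y1_8 = 300; x0_9 = 230; y0_9 = 210; x1_9 = 290; y1_9 = 265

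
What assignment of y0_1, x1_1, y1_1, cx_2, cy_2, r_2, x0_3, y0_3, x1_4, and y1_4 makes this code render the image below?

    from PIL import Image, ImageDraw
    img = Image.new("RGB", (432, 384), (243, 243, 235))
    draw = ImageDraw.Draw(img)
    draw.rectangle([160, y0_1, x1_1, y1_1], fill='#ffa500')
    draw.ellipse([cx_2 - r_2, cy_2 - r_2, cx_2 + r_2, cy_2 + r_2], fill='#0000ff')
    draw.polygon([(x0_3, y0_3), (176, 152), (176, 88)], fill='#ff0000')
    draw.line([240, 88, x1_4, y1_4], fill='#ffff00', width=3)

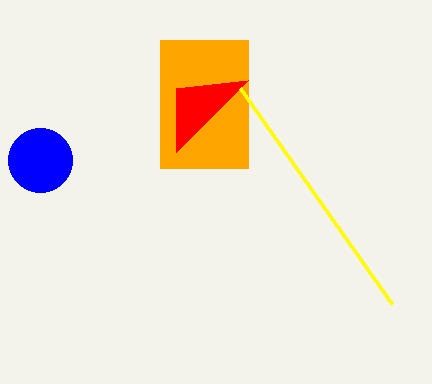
y0_1 = 40
x1_1 = 248
y1_1 = 168
cx_2 = 40
cy_2 = 160
r_2 = 32
x0_3 = 248
y0_3 = 80
x1_4 = 392
y1_4 = 304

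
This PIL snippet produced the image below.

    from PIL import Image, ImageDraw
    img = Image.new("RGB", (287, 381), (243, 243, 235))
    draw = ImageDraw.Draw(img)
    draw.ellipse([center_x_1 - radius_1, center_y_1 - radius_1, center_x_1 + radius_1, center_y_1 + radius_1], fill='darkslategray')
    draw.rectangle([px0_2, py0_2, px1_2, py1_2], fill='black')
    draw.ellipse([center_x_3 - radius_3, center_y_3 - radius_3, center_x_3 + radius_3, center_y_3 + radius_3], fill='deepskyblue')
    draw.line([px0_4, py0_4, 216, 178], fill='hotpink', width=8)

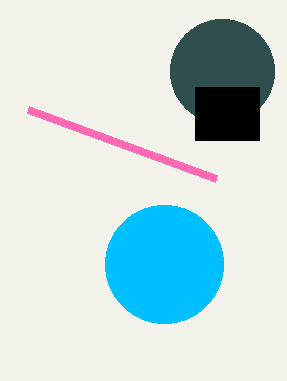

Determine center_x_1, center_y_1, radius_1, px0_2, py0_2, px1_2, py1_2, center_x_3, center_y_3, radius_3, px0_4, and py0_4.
center_x_1 = 222
center_y_1 = 71
radius_1 = 52
px0_2 = 195
py0_2 = 87
px1_2 = 259
py1_2 = 140
center_x_3 = 164
center_y_3 = 264
radius_3 = 59
px0_4 = 28
py0_4 = 109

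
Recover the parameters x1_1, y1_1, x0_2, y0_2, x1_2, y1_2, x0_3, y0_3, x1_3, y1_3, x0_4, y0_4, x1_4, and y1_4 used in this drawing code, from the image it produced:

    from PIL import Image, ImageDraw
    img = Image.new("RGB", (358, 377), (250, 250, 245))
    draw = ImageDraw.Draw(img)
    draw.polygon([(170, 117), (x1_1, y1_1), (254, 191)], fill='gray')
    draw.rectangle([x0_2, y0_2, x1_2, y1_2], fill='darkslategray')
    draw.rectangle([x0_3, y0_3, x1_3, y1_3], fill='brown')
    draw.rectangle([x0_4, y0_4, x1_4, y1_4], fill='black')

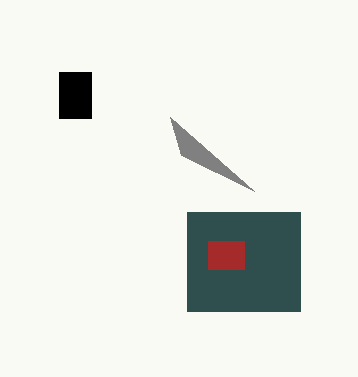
x1_1 = 181; y1_1 = 155; x0_2 = 187; y0_2 = 212; x1_2 = 300; y1_2 = 311; x0_3 = 208; y0_3 = 241; x1_3 = 244; y1_3 = 269; x0_4 = 59; y0_4 = 72; x1_4 = 91; y1_4 = 118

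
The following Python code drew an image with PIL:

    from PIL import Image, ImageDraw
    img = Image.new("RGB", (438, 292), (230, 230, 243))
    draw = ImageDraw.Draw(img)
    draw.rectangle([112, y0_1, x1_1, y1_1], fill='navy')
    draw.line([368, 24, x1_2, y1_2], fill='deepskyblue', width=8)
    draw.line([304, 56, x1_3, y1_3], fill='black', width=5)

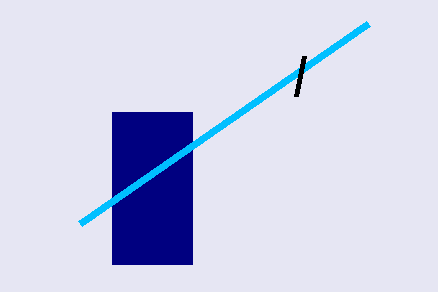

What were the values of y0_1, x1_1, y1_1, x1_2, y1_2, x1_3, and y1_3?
y0_1 = 112
x1_1 = 192
y1_1 = 264
x1_2 = 80
y1_2 = 224
x1_3 = 296
y1_3 = 96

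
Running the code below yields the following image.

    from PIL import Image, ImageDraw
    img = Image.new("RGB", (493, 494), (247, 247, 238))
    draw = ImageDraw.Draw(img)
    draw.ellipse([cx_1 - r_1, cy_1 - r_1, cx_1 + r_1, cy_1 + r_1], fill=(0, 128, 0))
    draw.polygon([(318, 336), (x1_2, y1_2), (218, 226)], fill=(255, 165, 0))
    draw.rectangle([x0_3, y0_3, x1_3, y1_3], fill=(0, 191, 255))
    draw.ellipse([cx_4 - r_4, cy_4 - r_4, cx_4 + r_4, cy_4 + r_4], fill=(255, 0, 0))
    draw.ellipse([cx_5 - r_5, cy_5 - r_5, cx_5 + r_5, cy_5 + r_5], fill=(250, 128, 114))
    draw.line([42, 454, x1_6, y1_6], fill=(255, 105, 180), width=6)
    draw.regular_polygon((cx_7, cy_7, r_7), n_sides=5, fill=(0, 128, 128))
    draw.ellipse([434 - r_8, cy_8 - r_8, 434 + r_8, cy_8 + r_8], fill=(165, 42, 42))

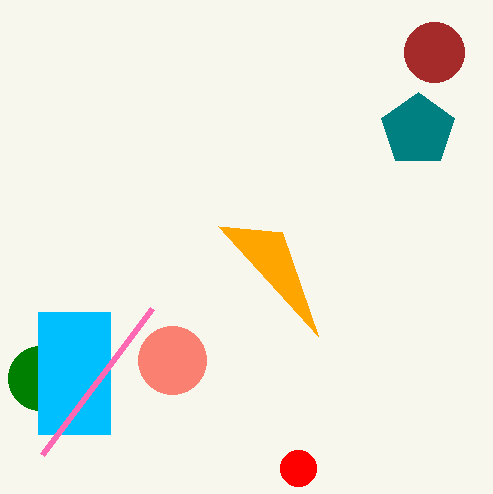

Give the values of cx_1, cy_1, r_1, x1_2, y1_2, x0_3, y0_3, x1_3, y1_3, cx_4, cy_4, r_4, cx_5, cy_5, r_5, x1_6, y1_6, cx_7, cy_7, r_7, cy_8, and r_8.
cx_1 = 40
cy_1 = 378
r_1 = 32
x1_2 = 282
y1_2 = 232
x0_3 = 38
y0_3 = 312
x1_3 = 110
y1_3 = 434
cx_4 = 298
cy_4 = 468
r_4 = 18
cx_5 = 172
cy_5 = 360
r_5 = 34
x1_6 = 152
y1_6 = 308
cx_7 = 418
cy_7 = 130
r_7 = 38
cy_8 = 52
r_8 = 30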